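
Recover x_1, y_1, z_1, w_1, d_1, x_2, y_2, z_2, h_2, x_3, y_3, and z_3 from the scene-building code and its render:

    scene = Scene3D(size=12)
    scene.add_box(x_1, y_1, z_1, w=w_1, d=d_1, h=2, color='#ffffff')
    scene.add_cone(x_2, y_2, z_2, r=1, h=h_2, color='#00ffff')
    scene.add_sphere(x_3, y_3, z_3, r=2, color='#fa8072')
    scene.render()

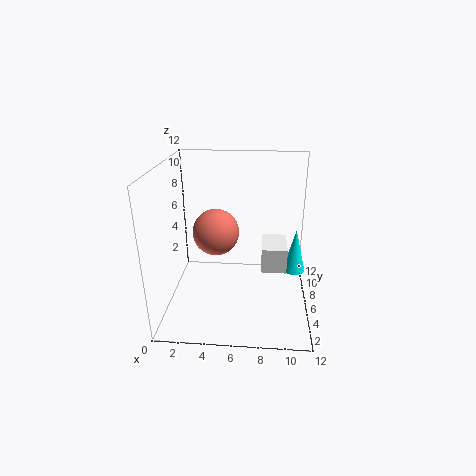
x_1 = 8
y_1 = 4
z_1 = 4
w_1 = 2
d_1 = 3
x_2 = 11
y_2 = 8
z_2 = 2
h_2 = 4
x_3 = 4
y_3 = 7
z_3 = 6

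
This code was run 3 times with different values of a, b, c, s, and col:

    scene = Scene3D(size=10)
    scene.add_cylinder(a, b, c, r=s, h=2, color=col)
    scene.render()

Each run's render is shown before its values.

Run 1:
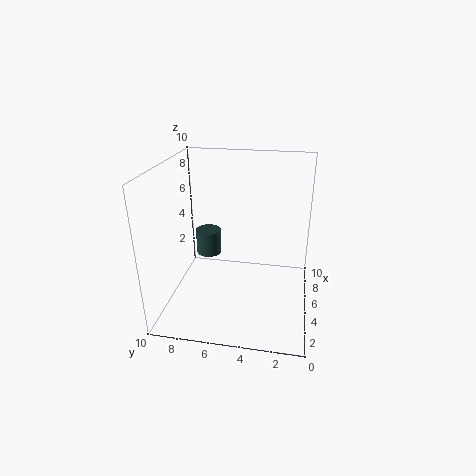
a = 8
b = 8
c = 2
s = 1
col = 'darkslategray'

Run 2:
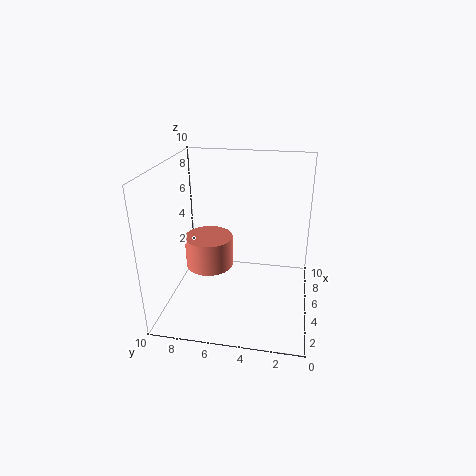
a = 3
b = 6.5
c = 4
s = 1.5
col = 'salmon'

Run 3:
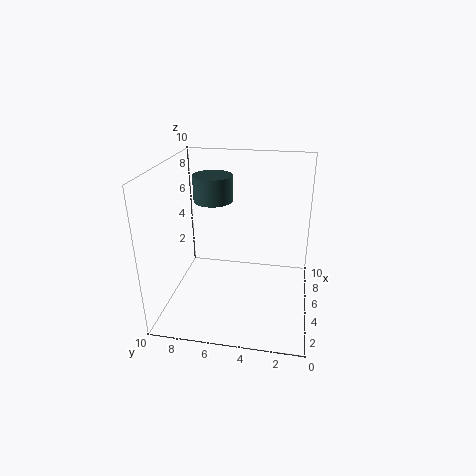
a = 8
b = 7.5
c = 6.5
s = 1.5
col = 'darkslategray'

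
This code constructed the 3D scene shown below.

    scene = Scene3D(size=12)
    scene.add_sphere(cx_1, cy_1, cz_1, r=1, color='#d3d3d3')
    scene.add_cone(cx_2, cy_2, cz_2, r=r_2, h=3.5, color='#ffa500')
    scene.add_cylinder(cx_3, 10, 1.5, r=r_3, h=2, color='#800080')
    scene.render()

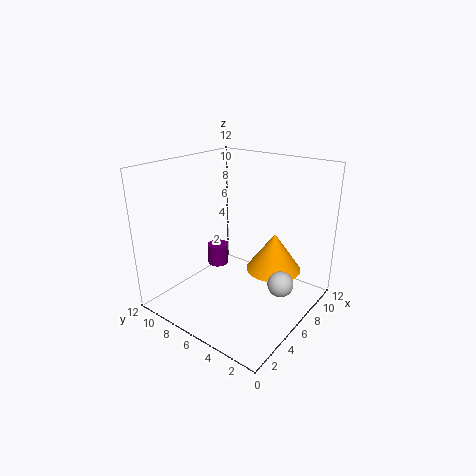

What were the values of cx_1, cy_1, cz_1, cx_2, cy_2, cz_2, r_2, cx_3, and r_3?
cx_1 = 5.5
cy_1 = 1.5
cz_1 = 3.5
cx_2 = 9.5
cy_2 = 4.5
cz_2 = 2
r_2 = 2.5
cx_3 = 8
r_3 = 1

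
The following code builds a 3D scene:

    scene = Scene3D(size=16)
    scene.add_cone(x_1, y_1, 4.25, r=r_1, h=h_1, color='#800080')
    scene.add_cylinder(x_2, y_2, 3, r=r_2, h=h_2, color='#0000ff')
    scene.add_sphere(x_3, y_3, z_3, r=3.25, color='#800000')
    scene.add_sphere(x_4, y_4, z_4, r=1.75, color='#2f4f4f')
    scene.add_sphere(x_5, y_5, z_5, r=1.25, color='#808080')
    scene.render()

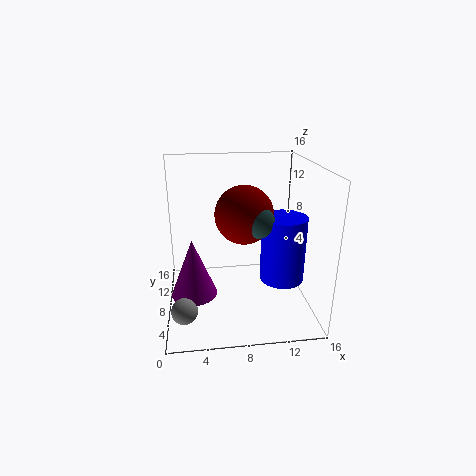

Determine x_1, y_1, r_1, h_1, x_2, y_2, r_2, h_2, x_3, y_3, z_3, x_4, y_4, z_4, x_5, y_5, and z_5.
x_1 = 3, y_1 = 3.5, r_1 = 2.25, h_1 = 5.75, x_2 = 13, y_2 = 7.25, r_2 = 2.5, h_2 = 7.5, x_3 = 8.75, y_3 = 8.5, z_3 = 10.5, x_4 = 10, y_4 = 6.75, z_4 = 10.25, x_5 = 2, y_5 = 1.25, z_5 = 3.75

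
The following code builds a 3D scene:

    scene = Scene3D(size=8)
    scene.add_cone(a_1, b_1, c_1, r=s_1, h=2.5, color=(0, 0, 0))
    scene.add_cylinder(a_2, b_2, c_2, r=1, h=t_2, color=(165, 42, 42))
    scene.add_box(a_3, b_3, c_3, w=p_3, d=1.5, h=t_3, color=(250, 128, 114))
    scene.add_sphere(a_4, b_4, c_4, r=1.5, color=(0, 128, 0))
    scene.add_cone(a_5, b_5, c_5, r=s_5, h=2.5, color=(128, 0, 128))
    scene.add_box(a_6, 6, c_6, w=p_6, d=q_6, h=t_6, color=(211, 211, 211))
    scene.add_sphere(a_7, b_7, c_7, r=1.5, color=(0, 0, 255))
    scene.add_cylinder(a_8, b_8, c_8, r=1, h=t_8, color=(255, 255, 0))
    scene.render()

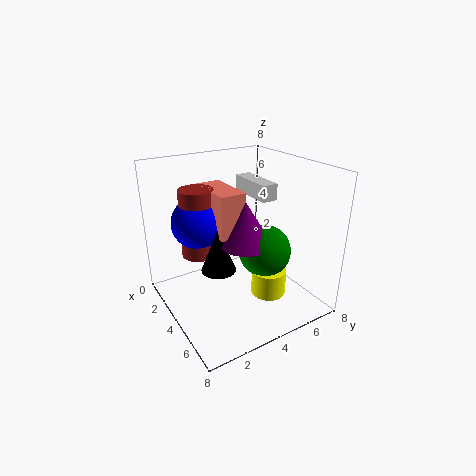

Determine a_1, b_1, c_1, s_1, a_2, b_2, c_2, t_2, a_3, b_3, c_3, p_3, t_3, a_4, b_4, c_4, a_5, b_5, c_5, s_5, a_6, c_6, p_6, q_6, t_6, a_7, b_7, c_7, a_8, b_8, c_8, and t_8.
a_1 = 3.5
b_1 = 3
c_1 = 2
s_1 = 1
a_2 = 2
b_2 = 2.5
c_2 = 2.5
t_2 = 4
a_3 = 1
b_3 = 3
c_3 = 4
p_3 = 3
t_3 = 2.5
a_4 = 4.5
b_4 = 5.5
c_4 = 3
a_5 = 4
b_5 = 4.5
c_5 = 3.5
s_5 = 1.5
a_6 = 0.5
c_6 = 5.5
p_6 = 3
q_6 = 1
t_6 = 1
a_7 = 2
b_7 = 2.5
c_7 = 4.5
a_8 = 5
b_8 = 5.5
c_8 = 0.5
t_8 = 1.5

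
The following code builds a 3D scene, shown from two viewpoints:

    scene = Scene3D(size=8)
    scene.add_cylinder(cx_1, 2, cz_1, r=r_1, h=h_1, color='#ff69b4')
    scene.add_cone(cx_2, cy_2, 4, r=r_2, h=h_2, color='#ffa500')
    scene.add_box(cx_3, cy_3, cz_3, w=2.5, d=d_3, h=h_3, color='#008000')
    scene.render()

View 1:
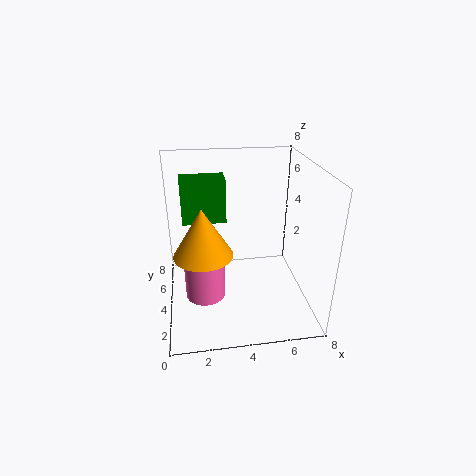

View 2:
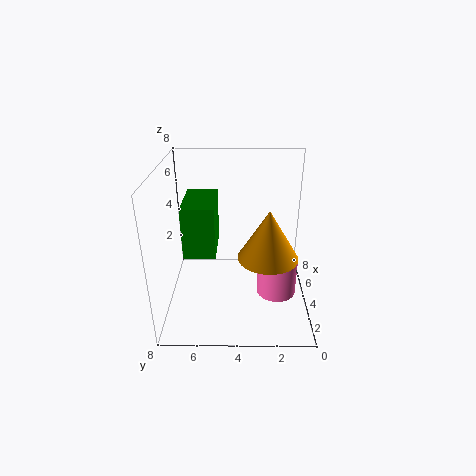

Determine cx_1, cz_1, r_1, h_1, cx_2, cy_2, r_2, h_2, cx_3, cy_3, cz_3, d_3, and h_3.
cx_1 = 2; cz_1 = 2; r_1 = 1; h_1 = 2; cx_2 = 2; cy_2 = 2.5; r_2 = 1.5; h_2 = 2.5; cx_3 = 1; cy_3 = 5; cz_3 = 4.5; d_3 = 1.5; h_3 = 2.5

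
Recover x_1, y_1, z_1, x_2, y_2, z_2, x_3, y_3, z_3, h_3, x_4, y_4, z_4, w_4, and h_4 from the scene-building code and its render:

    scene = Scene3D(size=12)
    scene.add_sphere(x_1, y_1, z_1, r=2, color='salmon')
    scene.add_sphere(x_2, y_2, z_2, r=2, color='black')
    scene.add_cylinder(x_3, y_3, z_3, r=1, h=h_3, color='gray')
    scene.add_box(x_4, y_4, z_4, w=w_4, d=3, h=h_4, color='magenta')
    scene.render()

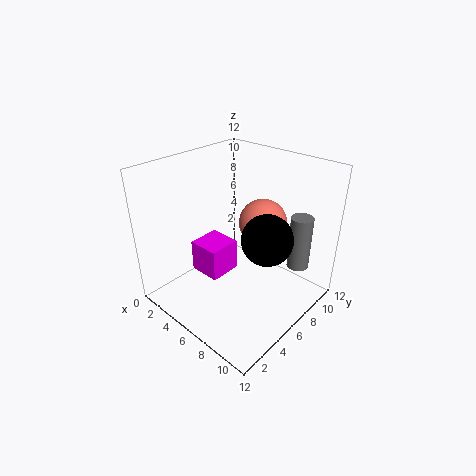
x_1 = 7, y_1 = 8, z_1 = 7, x_2 = 9, y_2 = 6, z_2 = 7, x_3 = 9, y_3 = 11, z_3 = 2, h_3 = 5, x_4 = 1, y_4 = 5, z_4 = 1, w_4 = 3, h_4 = 3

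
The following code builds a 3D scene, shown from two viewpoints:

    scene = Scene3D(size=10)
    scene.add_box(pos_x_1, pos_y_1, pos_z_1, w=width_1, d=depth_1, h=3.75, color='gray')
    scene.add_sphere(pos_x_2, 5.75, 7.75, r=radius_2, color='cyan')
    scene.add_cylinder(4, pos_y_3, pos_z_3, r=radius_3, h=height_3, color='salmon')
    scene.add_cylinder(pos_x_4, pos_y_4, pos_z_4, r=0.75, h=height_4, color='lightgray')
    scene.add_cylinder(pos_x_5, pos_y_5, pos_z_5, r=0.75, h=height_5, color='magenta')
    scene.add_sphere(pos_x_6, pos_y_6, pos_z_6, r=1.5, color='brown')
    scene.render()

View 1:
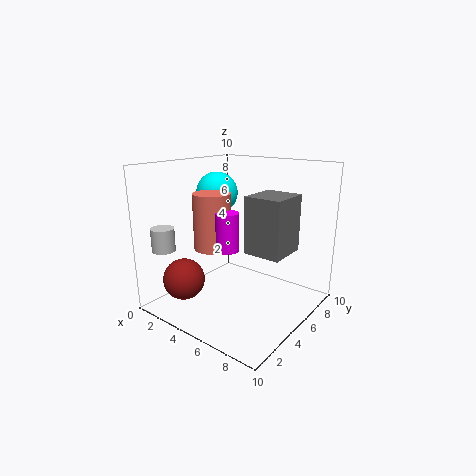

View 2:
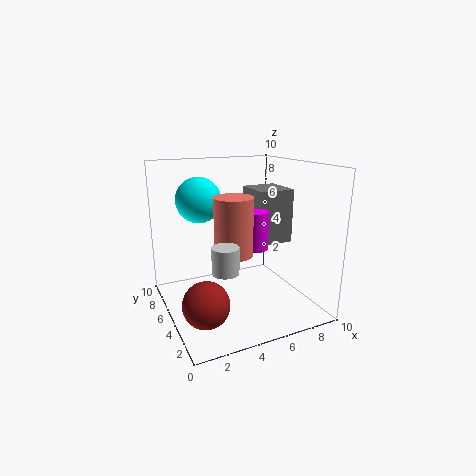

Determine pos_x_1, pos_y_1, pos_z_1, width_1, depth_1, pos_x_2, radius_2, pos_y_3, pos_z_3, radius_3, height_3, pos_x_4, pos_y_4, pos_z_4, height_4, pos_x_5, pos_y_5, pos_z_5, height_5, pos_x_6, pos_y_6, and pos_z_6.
pos_x_1 = 6.25; pos_y_1 = 4; pos_z_1 = 4.5; width_1 = 2.5; depth_1 = 2.75; pos_x_2 = 2.5; radius_2 = 1.5; pos_y_3 = 3.5; pos_z_3 = 4.5; radius_3 = 1.25; height_3 = 3.75; pos_x_4 = 2.25; pos_y_4 = 0.75; pos_z_4 = 4.75; height_4 = 1.5; pos_x_5 = 5.5; pos_y_5 = 3.25; pos_z_5 = 4.75; height_5 = 2.5; pos_x_6 = 1.75; pos_y_6 = 2.75; pos_z_6 = 1.75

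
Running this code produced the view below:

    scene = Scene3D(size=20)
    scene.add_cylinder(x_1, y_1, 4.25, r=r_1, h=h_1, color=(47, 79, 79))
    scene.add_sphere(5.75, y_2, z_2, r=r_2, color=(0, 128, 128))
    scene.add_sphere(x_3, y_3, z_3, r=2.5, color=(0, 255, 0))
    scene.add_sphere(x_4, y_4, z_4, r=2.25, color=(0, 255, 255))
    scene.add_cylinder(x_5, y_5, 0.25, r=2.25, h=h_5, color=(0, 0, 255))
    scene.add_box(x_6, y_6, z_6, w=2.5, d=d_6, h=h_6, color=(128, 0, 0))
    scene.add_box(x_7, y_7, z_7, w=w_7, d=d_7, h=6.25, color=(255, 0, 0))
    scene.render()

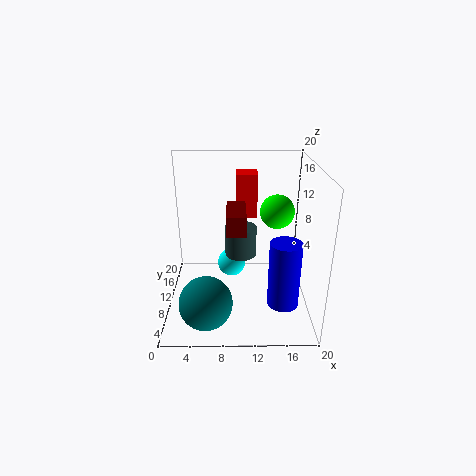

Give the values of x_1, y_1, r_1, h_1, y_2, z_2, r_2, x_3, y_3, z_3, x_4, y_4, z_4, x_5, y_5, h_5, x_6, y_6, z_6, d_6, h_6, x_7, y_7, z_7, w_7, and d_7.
x_1 = 10.5; y_1 = 16; r_1 = 2.5; h_1 = 4.75; y_2 = 4; z_2 = 3.5; r_2 = 3.5; x_3 = 15.75; y_3 = 13.5; z_3 = 12.5; x_4 = 9; y_4 = 16.25; z_4 = 2.5; x_5 = 16.5; y_5 = 8.25; h_5 = 9.75; x_6 = 8.5; y_6 = 5; z_6 = 12.5; d_6 = 6.25; h_6 = 2.5; x_7 = 9.75; y_7 = 12.5; z_7 = 12; w_7 = 3; d_7 = 3.25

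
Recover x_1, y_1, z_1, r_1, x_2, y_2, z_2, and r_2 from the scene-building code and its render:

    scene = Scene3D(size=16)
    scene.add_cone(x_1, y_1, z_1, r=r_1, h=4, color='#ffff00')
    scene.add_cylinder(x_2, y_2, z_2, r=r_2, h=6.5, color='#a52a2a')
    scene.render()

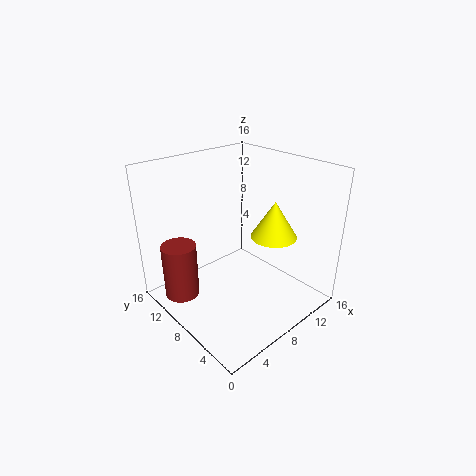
x_1 = 10.5, y_1 = 5, z_1 = 8.5, r_1 = 2.5, x_2 = 3, y_2 = 12.5, z_2 = 0.5, r_2 = 2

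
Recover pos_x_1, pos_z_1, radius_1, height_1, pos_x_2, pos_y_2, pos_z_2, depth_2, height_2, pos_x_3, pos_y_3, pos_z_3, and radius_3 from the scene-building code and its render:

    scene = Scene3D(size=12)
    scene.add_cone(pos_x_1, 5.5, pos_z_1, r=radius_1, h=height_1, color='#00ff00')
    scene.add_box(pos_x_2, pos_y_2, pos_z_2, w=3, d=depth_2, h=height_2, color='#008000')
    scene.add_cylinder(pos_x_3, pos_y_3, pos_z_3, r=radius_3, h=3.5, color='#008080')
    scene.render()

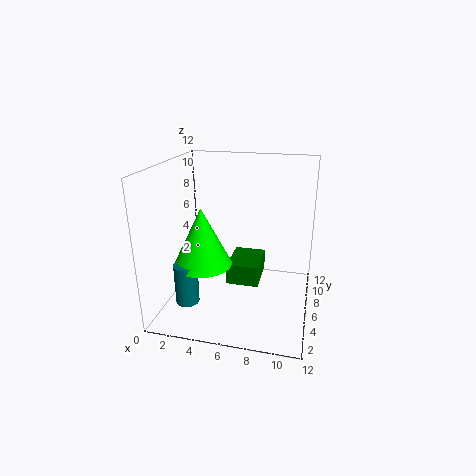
pos_x_1 = 3, pos_z_1 = 3.5, radius_1 = 2.5, height_1 = 5, pos_x_2 = 4.5, pos_y_2 = 7.5, pos_z_2 = 0.5, depth_2 = 4, height_2 = 2, pos_x_3 = 2, pos_y_3 = 4, pos_z_3 = 0.5, radius_3 = 1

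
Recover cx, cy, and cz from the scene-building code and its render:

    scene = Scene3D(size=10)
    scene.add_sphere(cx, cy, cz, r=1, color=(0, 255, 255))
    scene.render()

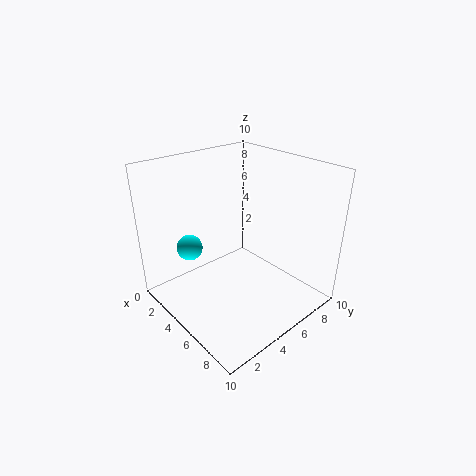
cx = 1, cy = 3.5, cz = 3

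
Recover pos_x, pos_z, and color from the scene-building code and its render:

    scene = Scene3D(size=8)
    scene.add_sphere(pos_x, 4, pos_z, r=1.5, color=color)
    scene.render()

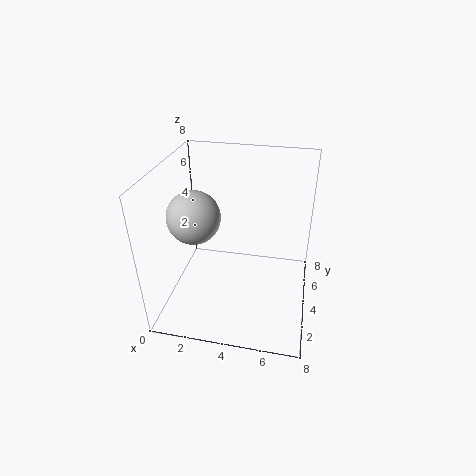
pos_x = 1.5
pos_z = 5
color = 'lightgray'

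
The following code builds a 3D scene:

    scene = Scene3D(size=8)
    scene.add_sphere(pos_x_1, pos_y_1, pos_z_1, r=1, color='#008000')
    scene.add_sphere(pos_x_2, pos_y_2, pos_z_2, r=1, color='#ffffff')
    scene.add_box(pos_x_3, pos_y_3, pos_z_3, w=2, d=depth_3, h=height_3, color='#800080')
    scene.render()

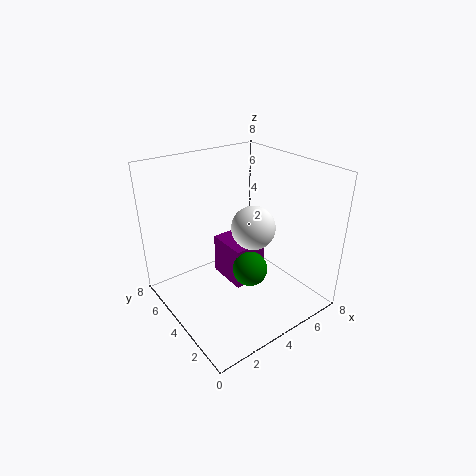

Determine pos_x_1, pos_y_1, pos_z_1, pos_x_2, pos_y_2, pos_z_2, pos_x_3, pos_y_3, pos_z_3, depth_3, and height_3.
pos_x_1 = 4.5; pos_y_1 = 3.5; pos_z_1 = 2; pos_x_2 = 3; pos_y_2 = 1.5; pos_z_2 = 6; pos_x_3 = 4; pos_y_3 = 4; pos_z_3 = 0.5; depth_3 = 2.5; height_3 = 2.5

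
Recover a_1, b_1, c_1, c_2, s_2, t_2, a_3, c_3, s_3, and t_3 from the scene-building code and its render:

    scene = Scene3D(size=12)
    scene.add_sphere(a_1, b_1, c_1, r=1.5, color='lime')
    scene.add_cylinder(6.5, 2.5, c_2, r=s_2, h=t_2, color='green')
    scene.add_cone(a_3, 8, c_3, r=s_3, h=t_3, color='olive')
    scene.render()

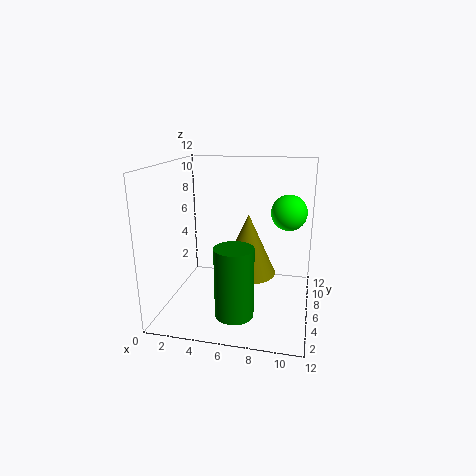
a_1 = 10, b_1 = 7.5, c_1 = 8, c_2 = 1, s_2 = 1.5, t_2 = 5.5, a_3 = 6.5, c_3 = 2, s_3 = 2.5, t_3 = 5.5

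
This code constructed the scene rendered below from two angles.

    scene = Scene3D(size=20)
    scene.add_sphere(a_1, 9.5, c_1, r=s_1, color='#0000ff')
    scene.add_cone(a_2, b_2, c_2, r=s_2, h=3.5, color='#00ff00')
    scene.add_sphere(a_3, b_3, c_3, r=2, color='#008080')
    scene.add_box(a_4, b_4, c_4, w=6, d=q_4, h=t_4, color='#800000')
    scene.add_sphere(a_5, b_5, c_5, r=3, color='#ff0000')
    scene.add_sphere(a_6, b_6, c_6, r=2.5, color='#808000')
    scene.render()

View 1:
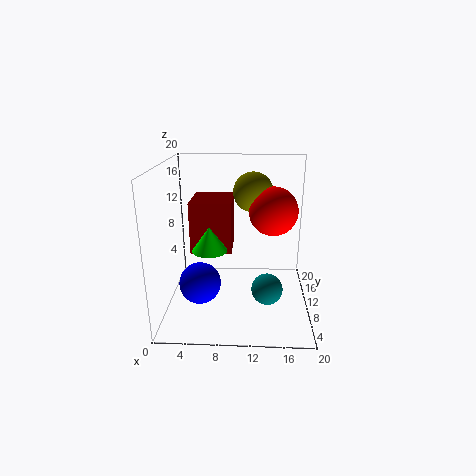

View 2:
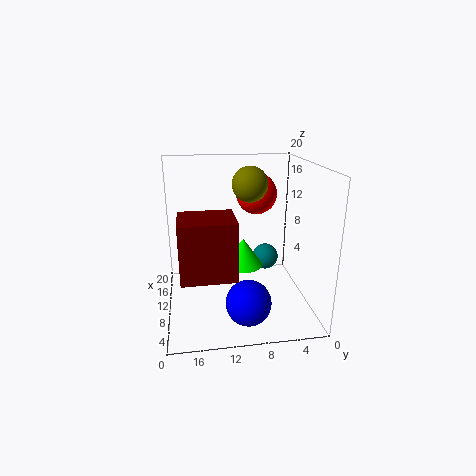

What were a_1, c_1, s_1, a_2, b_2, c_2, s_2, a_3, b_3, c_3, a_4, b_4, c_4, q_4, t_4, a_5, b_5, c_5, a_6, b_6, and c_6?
a_1 = 4.5, c_1 = 3, s_1 = 3, a_2 = 6, b_2 = 10, c_2 = 8, s_2 = 2.5, a_3 = 14, b_3 = 5, c_3 = 5, a_4 = 3, b_4 = 11, c_4 = 7, q_4 = 7, t_4 = 7.5, a_5 = 14.5, b_5 = 6.5, c_5 = 15, a_6 = 12, b_6 = 8, c_6 = 17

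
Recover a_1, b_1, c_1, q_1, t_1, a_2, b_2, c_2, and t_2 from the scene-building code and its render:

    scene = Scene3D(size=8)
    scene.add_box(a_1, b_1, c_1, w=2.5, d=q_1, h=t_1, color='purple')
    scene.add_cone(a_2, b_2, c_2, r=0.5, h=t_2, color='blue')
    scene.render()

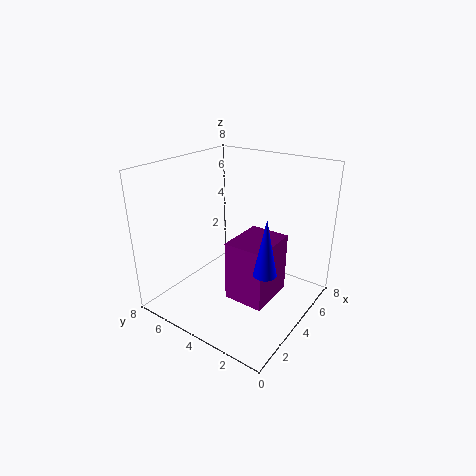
a_1 = 1.5
b_1 = 1
c_1 = 2
q_1 = 2
t_1 = 3
a_2 = 1
b_2 = 0.5
c_2 = 4.5
t_2 = 2.5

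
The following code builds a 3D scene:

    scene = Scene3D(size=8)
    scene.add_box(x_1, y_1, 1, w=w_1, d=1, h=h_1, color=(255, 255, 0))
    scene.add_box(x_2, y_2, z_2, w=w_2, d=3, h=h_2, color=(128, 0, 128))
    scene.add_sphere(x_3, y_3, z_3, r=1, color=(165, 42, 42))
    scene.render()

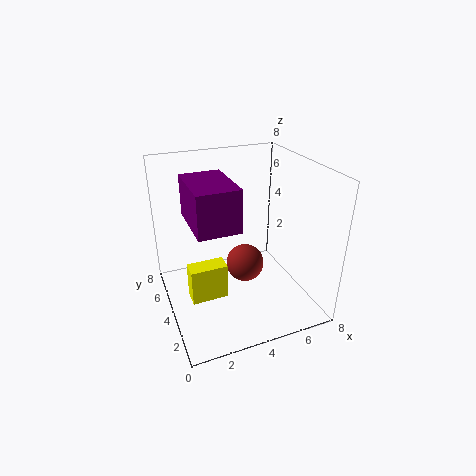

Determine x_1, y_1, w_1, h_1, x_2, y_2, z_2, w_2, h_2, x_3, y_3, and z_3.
x_1 = 1
y_1 = 3
w_1 = 2
h_1 = 2
x_2 = 1
y_2 = 1
z_2 = 6
w_2 = 2
h_2 = 2
x_3 = 4
y_3 = 3
z_3 = 3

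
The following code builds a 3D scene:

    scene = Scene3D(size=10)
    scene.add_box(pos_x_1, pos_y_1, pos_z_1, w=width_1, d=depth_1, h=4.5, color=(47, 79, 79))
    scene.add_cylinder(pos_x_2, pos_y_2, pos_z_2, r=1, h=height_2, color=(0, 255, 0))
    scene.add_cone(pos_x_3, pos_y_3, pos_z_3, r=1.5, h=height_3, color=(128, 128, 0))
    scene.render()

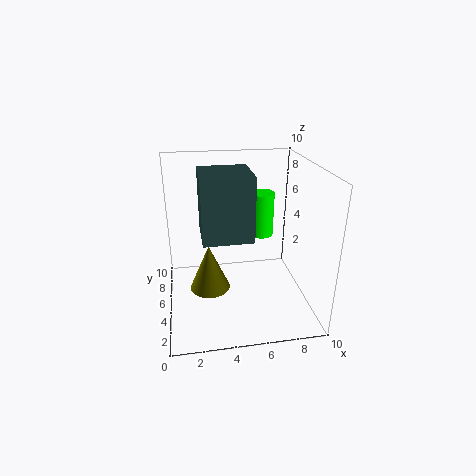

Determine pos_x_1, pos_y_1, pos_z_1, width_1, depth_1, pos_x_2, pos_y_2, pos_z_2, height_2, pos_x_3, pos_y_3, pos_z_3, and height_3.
pos_x_1 = 2.5
pos_y_1 = 4
pos_z_1 = 5
width_1 = 3.5
depth_1 = 3.5
pos_x_2 = 7.5
pos_y_2 = 8.5
pos_z_2 = 3.5
height_2 = 3.5
pos_x_3 = 3
pos_y_3 = 6
pos_z_3 = 0.5
height_3 = 3.5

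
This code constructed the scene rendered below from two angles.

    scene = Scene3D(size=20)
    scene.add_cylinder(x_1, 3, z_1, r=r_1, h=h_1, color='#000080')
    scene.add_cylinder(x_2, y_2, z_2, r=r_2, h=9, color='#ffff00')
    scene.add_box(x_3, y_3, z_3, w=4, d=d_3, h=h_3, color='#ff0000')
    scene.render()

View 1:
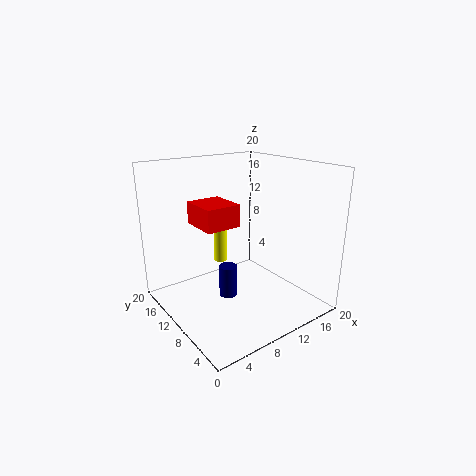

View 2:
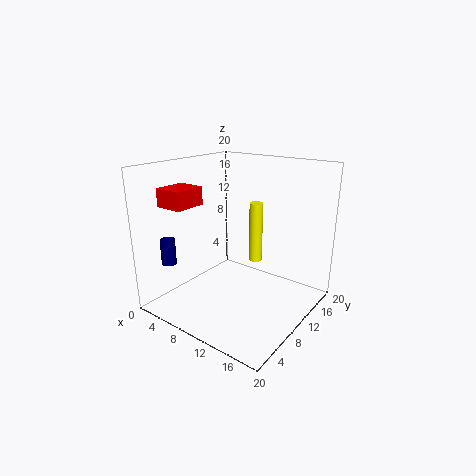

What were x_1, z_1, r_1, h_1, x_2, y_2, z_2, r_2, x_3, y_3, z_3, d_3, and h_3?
x_1 = 3.5, z_1 = 7, r_1 = 1, h_1 = 3.5, x_2 = 10, y_2 = 14.5, z_2 = 5, r_2 = 1, x_3 = 1.5, y_3 = 3.5, z_3 = 14.5, d_3 = 4.5, h_3 = 2.5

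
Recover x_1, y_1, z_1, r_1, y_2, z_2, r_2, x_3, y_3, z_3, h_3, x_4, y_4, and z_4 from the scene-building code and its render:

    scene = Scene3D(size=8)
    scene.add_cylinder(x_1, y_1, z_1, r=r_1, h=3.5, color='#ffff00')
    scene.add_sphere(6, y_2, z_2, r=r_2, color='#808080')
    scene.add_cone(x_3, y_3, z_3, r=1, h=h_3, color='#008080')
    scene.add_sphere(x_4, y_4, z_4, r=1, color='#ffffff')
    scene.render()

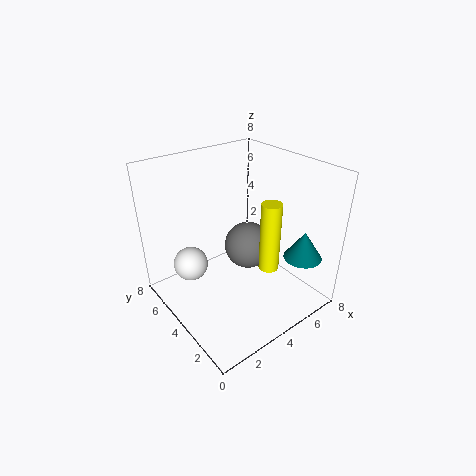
x_1 = 4
y_1 = 1.5
z_1 = 3.5
r_1 = 0.5
y_2 = 5.5
z_2 = 2
r_2 = 1.5
x_3 = 6
y_3 = 1
z_3 = 3.5
h_3 = 1.5
x_4 = 2
y_4 = 6
z_4 = 2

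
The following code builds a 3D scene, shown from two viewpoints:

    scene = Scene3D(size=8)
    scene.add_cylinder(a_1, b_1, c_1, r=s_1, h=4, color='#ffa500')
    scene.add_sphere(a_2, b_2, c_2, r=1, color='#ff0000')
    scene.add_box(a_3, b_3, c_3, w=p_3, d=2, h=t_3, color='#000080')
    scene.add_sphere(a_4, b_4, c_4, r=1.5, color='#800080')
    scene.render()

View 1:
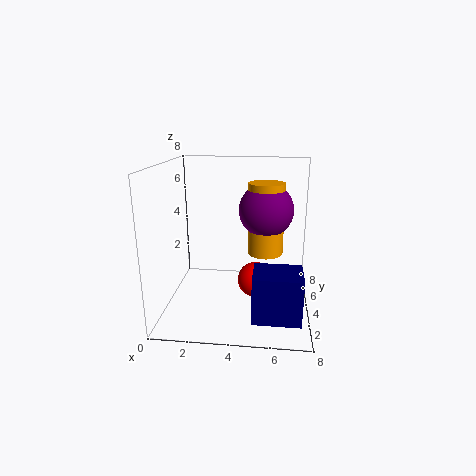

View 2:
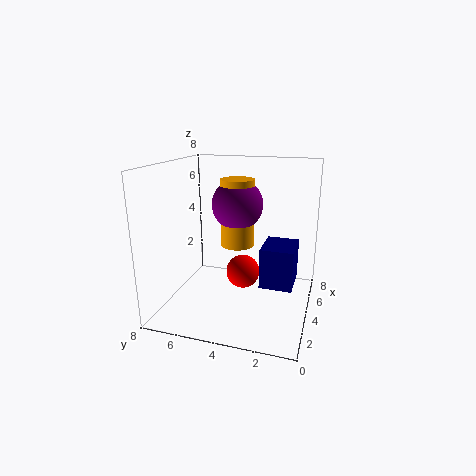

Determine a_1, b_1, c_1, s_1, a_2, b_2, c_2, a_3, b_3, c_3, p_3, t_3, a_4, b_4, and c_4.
a_1 = 5.5, b_1 = 4.5, c_1 = 3, s_1 = 1, a_2 = 5, b_2 = 4, c_2 = 1.5, a_3 = 5, b_3 = 1, c_3 = 0.5, p_3 = 2.5, t_3 = 2.5, a_4 = 5.5, b_4 = 4.5, c_4 = 5.5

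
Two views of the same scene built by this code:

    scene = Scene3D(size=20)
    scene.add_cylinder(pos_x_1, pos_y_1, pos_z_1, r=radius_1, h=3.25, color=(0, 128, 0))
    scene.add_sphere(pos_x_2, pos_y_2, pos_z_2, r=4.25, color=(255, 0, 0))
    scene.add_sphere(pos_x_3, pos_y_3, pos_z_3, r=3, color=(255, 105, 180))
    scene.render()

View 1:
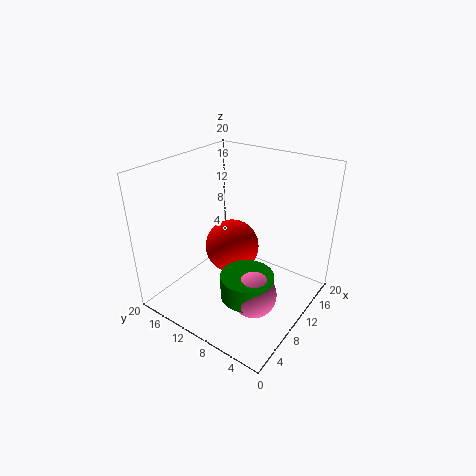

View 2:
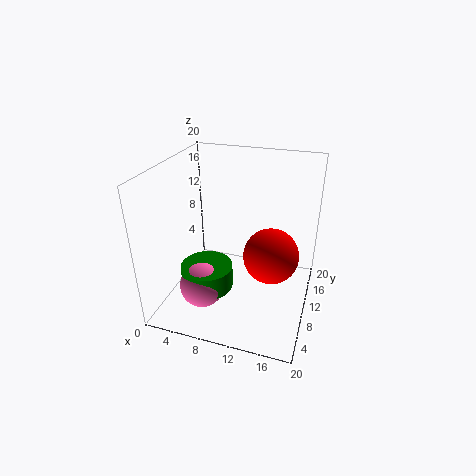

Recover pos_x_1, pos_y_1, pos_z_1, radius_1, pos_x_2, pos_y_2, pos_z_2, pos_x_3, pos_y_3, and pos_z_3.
pos_x_1 = 6.75, pos_y_1 = 6.25, pos_z_1 = 4, radius_1 = 3.5, pos_x_2 = 14, pos_y_2 = 14, pos_z_2 = 5.25, pos_x_3 = 6.5, pos_y_3 = 5, pos_z_3 = 4.75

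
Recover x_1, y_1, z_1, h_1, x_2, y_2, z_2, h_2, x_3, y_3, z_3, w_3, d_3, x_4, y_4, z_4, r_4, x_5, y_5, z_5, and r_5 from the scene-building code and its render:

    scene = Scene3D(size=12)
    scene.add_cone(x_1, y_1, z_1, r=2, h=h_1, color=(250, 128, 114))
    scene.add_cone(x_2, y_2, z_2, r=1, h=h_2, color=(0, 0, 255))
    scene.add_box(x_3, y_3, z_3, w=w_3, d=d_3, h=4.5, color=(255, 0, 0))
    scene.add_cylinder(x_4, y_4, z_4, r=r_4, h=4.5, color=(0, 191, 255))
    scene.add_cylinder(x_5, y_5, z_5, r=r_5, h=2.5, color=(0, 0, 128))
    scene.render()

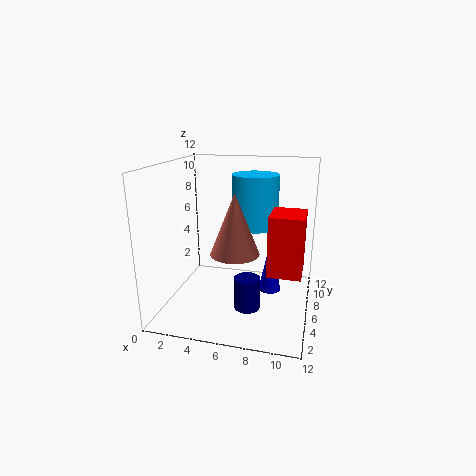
x_1 = 6; y_1 = 5; z_1 = 5; h_1 = 5; x_2 = 8.5; y_2 = 8; z_2 = 0.5; h_2 = 5; x_3 = 9; y_3 = 2.5; z_3 = 4.5; w_3 = 2.5; d_3 = 3; x_4 = 7; y_4 = 8; z_4 = 6.5; r_4 = 2; x_5 = 7.5; y_5 = 3; z_5 = 1.5; r_5 = 1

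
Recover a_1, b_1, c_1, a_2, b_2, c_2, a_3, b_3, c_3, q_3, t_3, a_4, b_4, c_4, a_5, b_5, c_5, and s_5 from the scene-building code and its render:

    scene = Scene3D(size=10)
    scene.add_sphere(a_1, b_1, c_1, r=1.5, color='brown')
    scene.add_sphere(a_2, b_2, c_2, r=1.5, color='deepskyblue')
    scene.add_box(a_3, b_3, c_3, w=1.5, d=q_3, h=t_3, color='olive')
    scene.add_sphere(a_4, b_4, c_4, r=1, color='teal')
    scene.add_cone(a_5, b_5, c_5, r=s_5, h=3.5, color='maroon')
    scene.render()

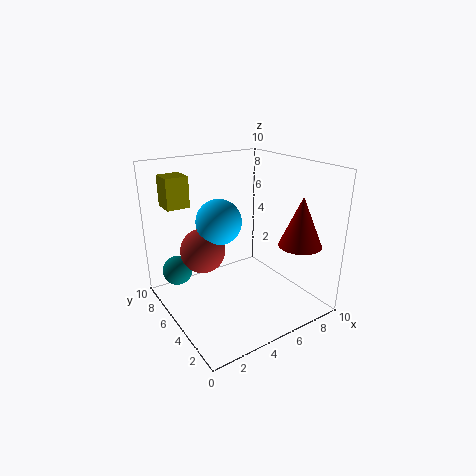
a_1 = 2.5
b_1 = 5.5
c_1 = 4.5
a_2 = 3.5
b_2 = 5
c_2 = 6.5
a_3 = 0.5
b_3 = 6
c_3 = 7.5
q_3 = 1.5
t_3 = 2
a_4 = 1
b_4 = 6.5
c_4 = 3
a_5 = 8.5
b_5 = 2.5
c_5 = 4.5
s_5 = 1.5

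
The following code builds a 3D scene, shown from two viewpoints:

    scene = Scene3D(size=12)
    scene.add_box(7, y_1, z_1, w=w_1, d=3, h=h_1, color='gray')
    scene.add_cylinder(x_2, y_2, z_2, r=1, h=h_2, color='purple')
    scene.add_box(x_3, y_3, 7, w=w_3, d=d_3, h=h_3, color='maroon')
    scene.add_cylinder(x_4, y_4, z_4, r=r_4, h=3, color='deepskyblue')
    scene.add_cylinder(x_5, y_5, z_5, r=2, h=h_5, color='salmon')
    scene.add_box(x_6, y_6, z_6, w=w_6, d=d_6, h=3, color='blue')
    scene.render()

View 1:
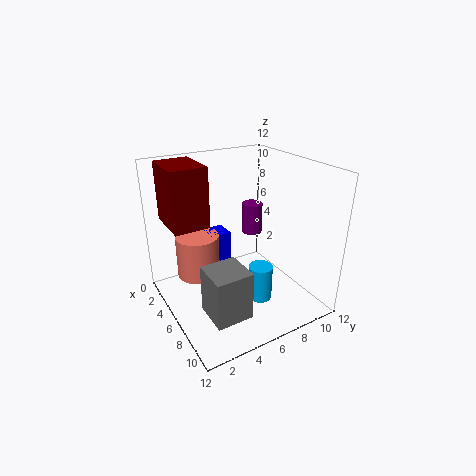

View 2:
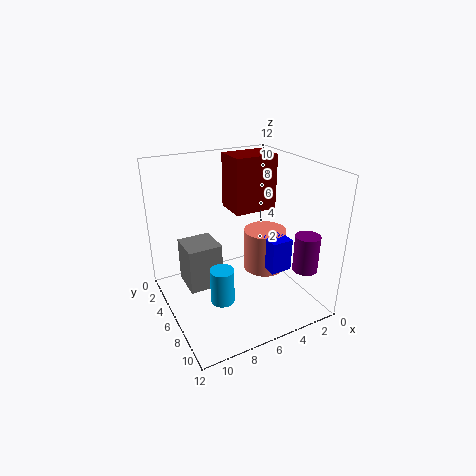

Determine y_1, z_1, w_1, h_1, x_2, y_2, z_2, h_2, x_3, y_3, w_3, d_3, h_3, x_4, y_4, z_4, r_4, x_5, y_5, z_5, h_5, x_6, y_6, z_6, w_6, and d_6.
y_1 = 2
z_1 = 1
w_1 = 3
h_1 = 4
x_2 = 2
y_2 = 10
z_2 = 4
h_2 = 3
x_3 = 1
y_3 = 1
w_3 = 4
d_3 = 3
h_3 = 5
x_4 = 8
y_4 = 7
z_4 = 1
r_4 = 1
x_5 = 2
y_5 = 4
z_5 = 1
h_5 = 4
x_6 = 1
y_6 = 5
z_6 = 2
w_6 = 2
d_6 = 2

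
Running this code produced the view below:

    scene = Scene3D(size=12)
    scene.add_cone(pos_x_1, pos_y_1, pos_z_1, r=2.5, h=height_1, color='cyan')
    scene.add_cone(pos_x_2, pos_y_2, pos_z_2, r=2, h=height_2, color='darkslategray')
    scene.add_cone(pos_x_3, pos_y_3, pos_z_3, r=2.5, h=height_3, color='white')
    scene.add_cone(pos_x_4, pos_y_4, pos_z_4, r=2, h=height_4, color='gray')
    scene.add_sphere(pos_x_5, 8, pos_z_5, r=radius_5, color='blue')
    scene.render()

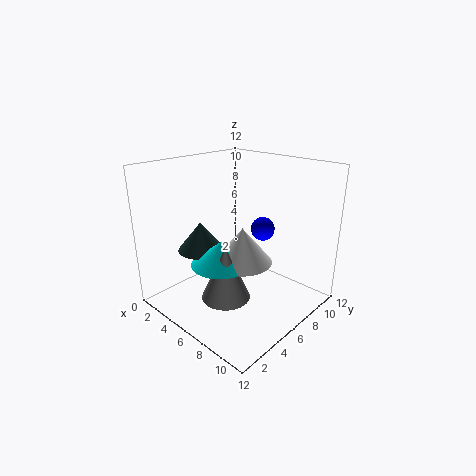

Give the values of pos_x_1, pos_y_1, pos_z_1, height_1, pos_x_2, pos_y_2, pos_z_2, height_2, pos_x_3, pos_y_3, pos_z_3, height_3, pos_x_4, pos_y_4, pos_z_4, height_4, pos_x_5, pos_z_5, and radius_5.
pos_x_1 = 5.5
pos_y_1 = 4.5
pos_z_1 = 4
height_1 = 2
pos_x_2 = 3
pos_y_2 = 4.5
pos_z_2 = 4.5
height_2 = 2.5
pos_x_3 = 6.5
pos_y_3 = 6
pos_z_3 = 4
height_3 = 3
pos_x_4 = 6.5
pos_y_4 = 4
pos_z_4 = 1.5
height_4 = 4.5
pos_x_5 = 7
pos_z_5 = 6.5
radius_5 = 1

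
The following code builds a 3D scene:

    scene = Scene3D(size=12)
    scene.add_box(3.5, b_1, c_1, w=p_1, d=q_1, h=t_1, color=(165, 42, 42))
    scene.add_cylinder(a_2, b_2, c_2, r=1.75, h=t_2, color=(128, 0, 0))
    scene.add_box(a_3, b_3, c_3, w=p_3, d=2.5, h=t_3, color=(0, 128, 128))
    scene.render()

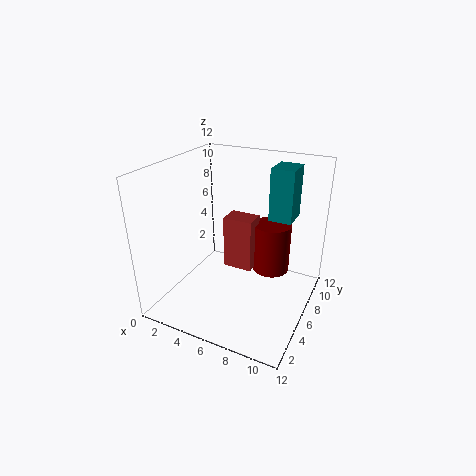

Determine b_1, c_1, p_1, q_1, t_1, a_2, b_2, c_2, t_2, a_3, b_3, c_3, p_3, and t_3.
b_1 = 8, c_1 = 1.5, p_1 = 2.75, q_1 = 2, t_1 = 5, a_2 = 7.5, b_2 = 10.25, c_2 = 1, t_2 = 4.75, a_3 = 7.75, b_3 = 8.25, c_3 = 7, p_3 = 2, t_3 = 4.5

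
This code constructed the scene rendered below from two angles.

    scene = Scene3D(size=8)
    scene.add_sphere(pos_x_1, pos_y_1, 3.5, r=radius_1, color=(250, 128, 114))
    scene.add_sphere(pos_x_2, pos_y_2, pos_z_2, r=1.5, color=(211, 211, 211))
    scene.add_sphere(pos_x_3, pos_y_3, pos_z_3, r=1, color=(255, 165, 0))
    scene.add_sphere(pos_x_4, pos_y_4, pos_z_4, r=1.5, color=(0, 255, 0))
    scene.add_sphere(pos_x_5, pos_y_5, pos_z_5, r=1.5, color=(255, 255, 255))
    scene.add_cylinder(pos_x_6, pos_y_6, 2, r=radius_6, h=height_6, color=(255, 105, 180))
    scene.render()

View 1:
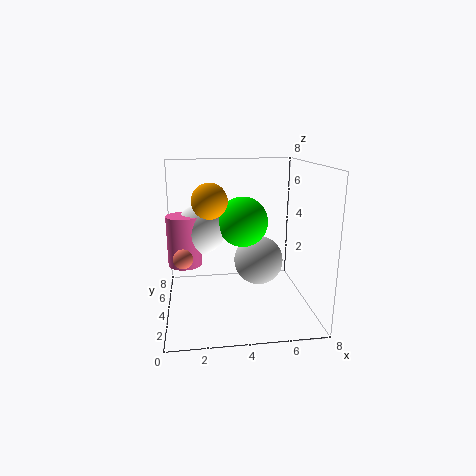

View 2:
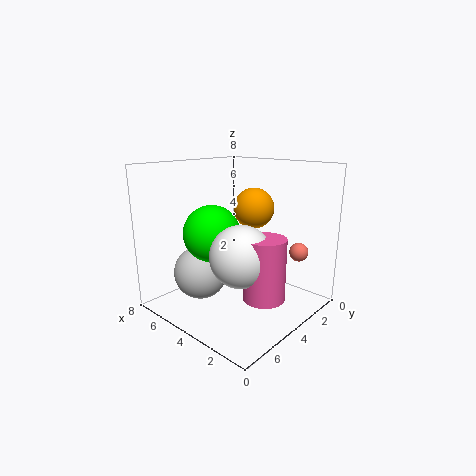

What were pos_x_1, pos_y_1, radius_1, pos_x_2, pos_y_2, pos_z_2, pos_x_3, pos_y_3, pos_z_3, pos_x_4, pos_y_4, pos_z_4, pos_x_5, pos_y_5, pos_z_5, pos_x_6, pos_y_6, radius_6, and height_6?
pos_x_1 = 1, pos_y_1 = 2.5, radius_1 = 0.5, pos_x_2 = 5.5, pos_y_2 = 5.5, pos_z_2 = 2, pos_x_3 = 2.5, pos_y_3 = 4.5, pos_z_3 = 6, pos_x_4 = 4.5, pos_y_4 = 5.5, pos_z_4 = 4.5, pos_x_5 = 2, pos_y_5 = 6, pos_z_5 = 4, pos_x_6 = 1, pos_y_6 = 5.5, radius_6 = 1, height_6 = 3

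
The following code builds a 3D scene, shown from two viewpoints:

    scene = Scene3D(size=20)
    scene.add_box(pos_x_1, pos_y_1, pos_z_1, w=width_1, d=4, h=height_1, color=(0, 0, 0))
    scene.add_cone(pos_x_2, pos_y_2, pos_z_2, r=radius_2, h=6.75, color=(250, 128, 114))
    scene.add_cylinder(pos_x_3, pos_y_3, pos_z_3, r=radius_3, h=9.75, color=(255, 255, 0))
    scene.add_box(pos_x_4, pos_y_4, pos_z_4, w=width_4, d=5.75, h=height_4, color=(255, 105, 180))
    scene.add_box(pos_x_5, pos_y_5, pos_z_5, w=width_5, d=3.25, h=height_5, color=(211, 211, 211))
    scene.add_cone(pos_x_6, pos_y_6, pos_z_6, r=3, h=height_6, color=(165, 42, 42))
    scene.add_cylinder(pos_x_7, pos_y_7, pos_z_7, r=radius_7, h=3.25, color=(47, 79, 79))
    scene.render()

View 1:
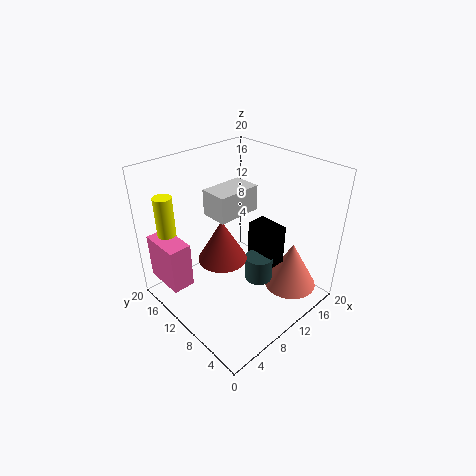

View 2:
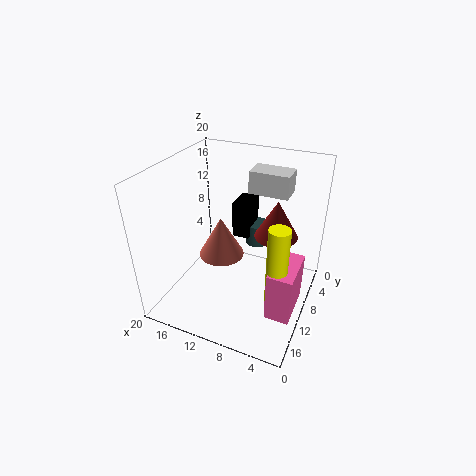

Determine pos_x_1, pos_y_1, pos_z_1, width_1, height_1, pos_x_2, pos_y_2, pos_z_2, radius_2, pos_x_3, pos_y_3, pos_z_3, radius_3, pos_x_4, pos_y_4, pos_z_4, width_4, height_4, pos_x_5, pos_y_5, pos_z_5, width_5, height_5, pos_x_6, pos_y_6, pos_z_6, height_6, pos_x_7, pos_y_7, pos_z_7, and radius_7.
pos_x_1 = 9.5, pos_y_1 = 3.5, pos_z_1 = 8.5, width_1 = 2.5, height_1 = 5.25, pos_x_2 = 15.5, pos_y_2 = 4.5, pos_z_2 = 2.25, radius_2 = 3.75, pos_x_3 = 2.5, pos_y_3 = 16, pos_z_3 = 6.75, radius_3 = 1.25, pos_x_4 = 0.25, pos_y_4 = 11.75, pos_z_4 = 4.75, width_4 = 3, height_4 = 6.25, pos_x_5 = 3.75, pos_y_5 = 5.75, pos_z_5 = 16.5, width_5 = 5.25, height_5 = 3, pos_x_6 = 5.25, pos_y_6 = 7.75, pos_z_6 = 10.25, height_6 = 5.25, pos_x_7 = 9, pos_y_7 = 5, pos_z_7 = 6.75, radius_7 = 1.75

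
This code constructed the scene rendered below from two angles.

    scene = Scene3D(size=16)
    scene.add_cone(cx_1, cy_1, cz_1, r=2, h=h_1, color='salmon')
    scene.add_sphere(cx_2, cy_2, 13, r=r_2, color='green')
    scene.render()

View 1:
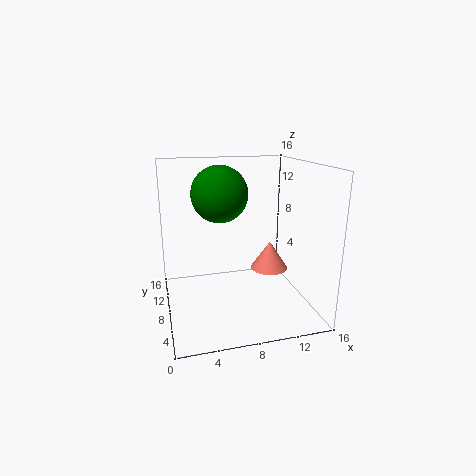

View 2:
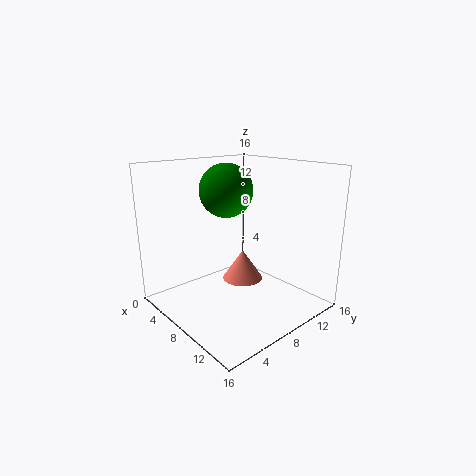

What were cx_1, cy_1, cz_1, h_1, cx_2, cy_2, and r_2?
cx_1 = 11, cy_1 = 6, cz_1 = 5, h_1 = 3, cx_2 = 6, cy_2 = 8, r_2 = 3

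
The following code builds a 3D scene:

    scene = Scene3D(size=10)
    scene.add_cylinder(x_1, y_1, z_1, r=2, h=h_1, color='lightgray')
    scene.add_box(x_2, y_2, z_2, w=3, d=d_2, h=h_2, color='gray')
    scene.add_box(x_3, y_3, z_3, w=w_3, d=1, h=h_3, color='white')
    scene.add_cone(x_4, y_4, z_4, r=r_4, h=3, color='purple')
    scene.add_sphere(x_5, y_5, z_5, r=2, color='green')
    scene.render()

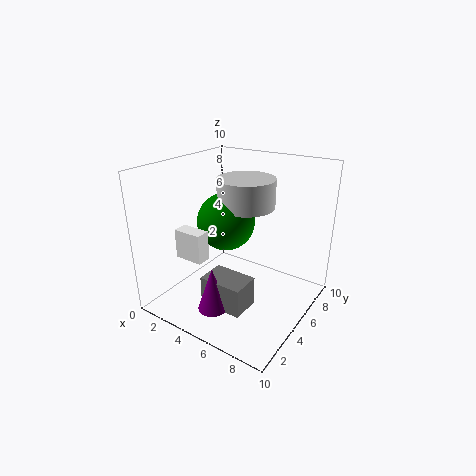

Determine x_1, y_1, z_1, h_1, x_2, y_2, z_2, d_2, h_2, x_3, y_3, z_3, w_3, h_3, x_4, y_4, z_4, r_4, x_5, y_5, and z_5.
x_1 = 5, y_1 = 6, z_1 = 7, h_1 = 2, x_2 = 4, y_2 = 2, z_2 = 1, d_2 = 2, h_2 = 2, x_3 = 2, y_3 = 2, z_3 = 4, w_3 = 2, h_3 = 2, x_4 = 5, y_4 = 2, z_4 = 1, r_4 = 1, x_5 = 4, y_5 = 5, z_5 = 6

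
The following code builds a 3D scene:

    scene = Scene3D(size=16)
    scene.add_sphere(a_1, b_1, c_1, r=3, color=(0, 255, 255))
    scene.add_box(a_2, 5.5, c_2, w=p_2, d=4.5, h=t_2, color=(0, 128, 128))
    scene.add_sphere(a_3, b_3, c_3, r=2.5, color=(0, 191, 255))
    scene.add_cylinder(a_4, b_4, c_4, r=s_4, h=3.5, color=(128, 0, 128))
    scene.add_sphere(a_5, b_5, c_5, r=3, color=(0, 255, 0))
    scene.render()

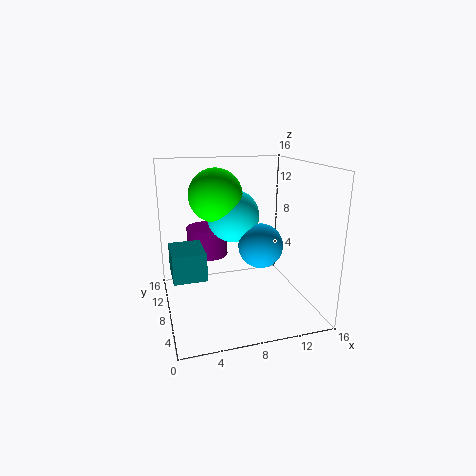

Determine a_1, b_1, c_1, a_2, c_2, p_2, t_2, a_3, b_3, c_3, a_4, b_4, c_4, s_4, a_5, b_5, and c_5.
a_1 = 8; b_1 = 10; c_1 = 10; a_2 = 0.5; c_2 = 4.5; p_2 = 3.5; t_2 = 3; a_3 = 10.5; b_3 = 7.5; c_3 = 7; a_4 = 5.5; b_4 = 13; c_4 = 4.5; s_4 = 2.5; a_5 = 6; b_5 = 10; c_5 = 12.5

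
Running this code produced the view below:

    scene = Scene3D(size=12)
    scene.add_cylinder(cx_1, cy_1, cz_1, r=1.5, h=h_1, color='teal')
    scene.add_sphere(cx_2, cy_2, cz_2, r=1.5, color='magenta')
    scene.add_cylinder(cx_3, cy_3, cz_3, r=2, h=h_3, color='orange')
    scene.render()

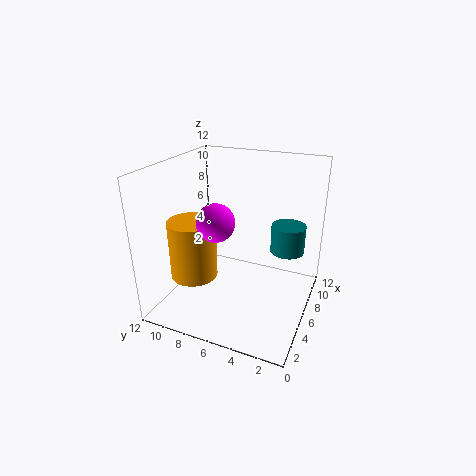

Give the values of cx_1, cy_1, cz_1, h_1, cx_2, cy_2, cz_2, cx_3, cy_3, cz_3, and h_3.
cx_1 = 9; cy_1 = 2.5; cz_1 = 4; h_1 = 2.5; cx_2 = 4; cy_2 = 7; cz_2 = 8; cx_3 = 4.5; cy_3 = 9.5; cz_3 = 2.5; h_3 = 5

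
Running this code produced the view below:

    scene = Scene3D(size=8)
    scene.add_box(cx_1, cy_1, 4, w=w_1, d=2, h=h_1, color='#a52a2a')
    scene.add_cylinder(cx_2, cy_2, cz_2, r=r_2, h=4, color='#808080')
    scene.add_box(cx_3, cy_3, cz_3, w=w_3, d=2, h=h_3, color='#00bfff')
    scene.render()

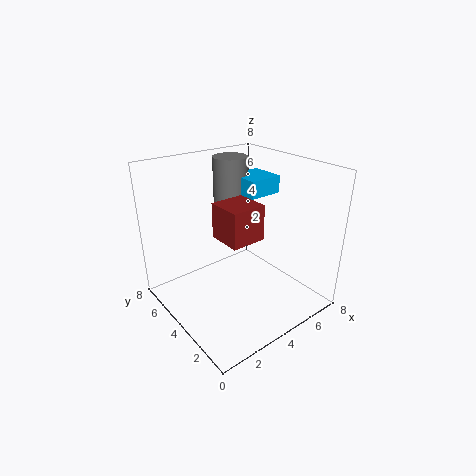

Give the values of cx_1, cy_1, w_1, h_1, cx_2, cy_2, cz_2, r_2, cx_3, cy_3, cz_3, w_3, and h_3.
cx_1 = 3, cy_1 = 3, w_1 = 2, h_1 = 2, cx_2 = 5, cy_2 = 6, cz_2 = 4, r_2 = 1, cx_3 = 5, cy_3 = 4, cz_3 = 6, w_3 = 2, h_3 = 1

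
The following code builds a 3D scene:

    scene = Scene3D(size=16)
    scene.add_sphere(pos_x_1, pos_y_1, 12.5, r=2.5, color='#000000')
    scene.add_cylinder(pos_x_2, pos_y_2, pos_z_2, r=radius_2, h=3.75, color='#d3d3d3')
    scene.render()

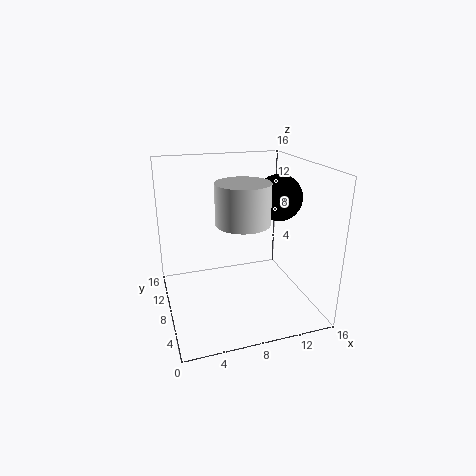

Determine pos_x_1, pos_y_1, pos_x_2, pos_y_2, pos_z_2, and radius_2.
pos_x_1 = 12.25, pos_y_1 = 7, pos_x_2 = 6.75, pos_y_2 = 2.75, pos_z_2 = 11.75, radius_2 = 2.5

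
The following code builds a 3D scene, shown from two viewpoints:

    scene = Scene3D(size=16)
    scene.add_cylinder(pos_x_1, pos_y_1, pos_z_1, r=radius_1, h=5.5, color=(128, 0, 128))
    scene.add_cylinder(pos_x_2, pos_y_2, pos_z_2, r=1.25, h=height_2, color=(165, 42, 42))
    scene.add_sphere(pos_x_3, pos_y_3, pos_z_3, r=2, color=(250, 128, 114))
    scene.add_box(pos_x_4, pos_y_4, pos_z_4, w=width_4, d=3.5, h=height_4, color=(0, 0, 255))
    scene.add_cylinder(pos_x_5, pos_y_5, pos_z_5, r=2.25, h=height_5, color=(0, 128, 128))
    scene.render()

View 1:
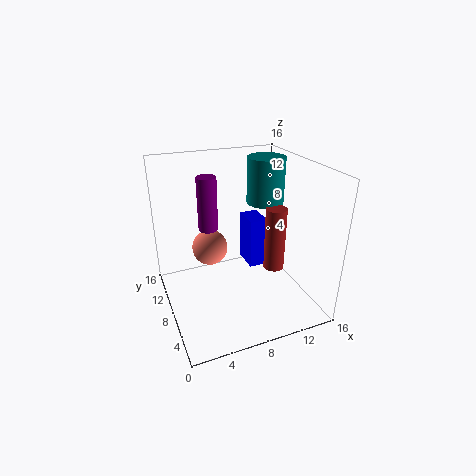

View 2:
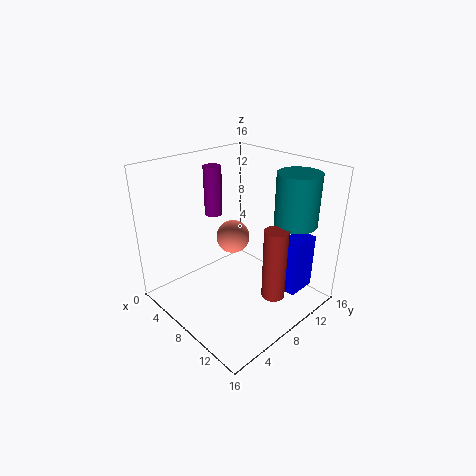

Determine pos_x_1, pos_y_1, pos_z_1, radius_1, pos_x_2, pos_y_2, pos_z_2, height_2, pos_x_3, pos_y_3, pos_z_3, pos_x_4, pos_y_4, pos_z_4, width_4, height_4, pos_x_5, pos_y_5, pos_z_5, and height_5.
pos_x_1 = 4.5
pos_y_1 = 7.5
pos_z_1 = 10
radius_1 = 1
pos_x_2 = 13
pos_y_2 = 8.5
pos_z_2 = 2.75
height_2 = 7.75
pos_x_3 = 5.25
pos_y_3 = 9.75
pos_z_3 = 6.5
pos_x_4 = 11.25
pos_y_4 = 11.5
pos_z_4 = 1.25
width_4 = 2.25
height_4 = 6.5
pos_x_5 = 13
pos_y_5 = 11.5
pos_z_5 = 10.25
height_5 = 5.5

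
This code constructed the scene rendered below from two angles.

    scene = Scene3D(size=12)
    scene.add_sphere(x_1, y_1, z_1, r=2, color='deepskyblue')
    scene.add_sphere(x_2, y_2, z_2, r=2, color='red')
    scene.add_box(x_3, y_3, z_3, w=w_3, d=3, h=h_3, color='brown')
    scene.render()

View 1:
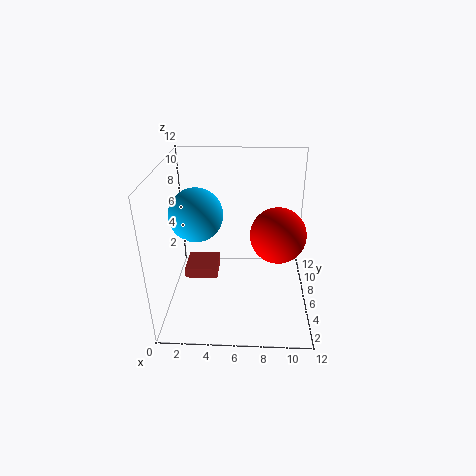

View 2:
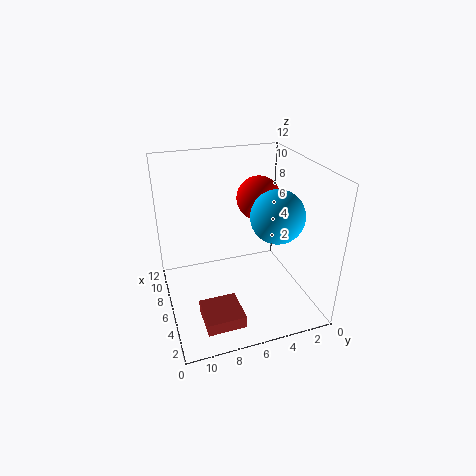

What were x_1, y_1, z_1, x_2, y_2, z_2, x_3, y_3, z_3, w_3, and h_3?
x_1 = 3
y_1 = 4
z_1 = 9
x_2 = 9
y_2 = 3
z_2 = 8
x_3 = 1
y_3 = 7
z_3 = 1
w_3 = 3
h_3 = 1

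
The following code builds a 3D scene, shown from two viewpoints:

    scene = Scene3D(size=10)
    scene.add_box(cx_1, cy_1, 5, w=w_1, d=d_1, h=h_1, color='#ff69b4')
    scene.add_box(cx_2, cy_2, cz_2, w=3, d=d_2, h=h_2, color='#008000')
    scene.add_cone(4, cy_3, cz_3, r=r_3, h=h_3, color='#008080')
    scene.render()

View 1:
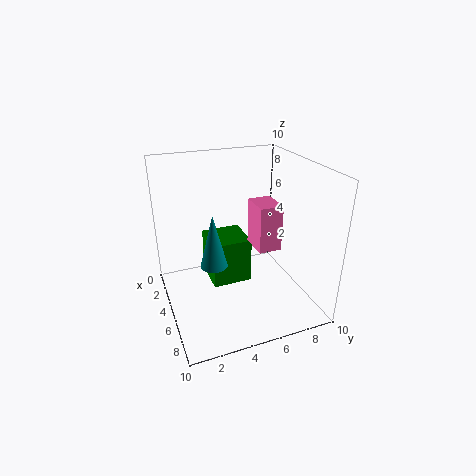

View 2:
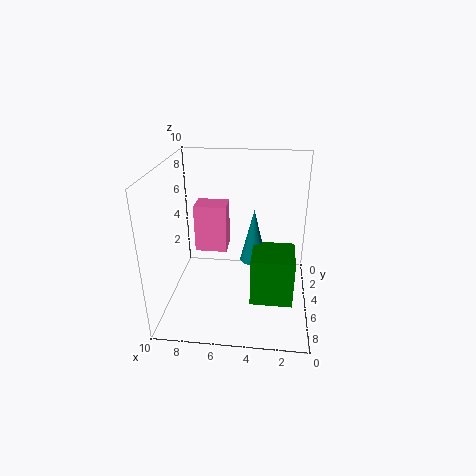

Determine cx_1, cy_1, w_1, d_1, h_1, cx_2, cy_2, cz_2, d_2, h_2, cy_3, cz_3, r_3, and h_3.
cx_1 = 5.5, cy_1 = 5.5, w_1 = 2, d_1 = 1.5, h_1 = 3, cx_2 = 1, cy_2 = 3.5, cz_2 = 0.5, d_2 = 3, h_2 = 3.5, cy_3 = 3.5, cz_3 = 2.5, r_3 = 1, h_3 = 4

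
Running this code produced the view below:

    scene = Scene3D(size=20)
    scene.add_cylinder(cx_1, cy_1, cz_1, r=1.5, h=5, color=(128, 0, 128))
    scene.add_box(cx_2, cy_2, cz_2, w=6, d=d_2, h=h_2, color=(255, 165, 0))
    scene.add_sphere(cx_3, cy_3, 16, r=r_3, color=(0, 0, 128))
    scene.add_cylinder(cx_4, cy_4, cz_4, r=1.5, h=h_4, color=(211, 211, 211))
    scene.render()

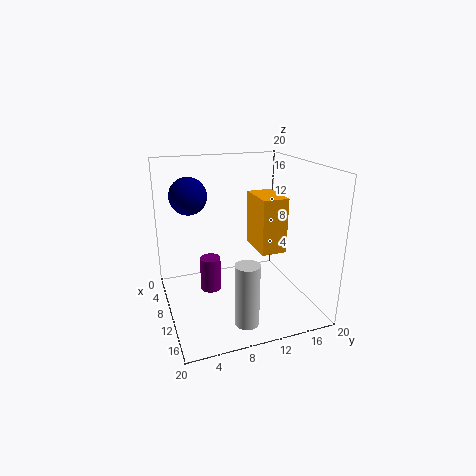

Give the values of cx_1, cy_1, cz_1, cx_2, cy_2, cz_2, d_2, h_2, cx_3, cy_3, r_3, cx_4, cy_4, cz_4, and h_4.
cx_1 = 7.75
cy_1 = 6.5
cz_1 = 1.5
cx_2 = 5.25
cy_2 = 13.25
cz_2 = 7.25
d_2 = 3.75
h_2 = 8
cx_3 = 8
cy_3 = 3.75
r_3 = 2.5
cx_4 = 18
cy_4 = 8.25
cz_4 = 2
h_4 = 8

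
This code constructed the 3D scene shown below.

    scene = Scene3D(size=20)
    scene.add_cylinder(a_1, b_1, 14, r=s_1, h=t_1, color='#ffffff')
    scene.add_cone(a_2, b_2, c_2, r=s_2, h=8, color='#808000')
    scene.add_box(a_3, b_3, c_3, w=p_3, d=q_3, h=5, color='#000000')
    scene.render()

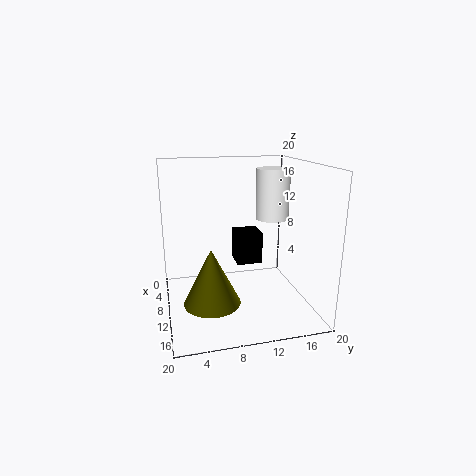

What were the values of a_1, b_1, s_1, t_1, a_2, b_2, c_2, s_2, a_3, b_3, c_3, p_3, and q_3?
a_1 = 15; b_1 = 13; s_1 = 2; t_1 = 6; a_2 = 11; b_2 = 6; c_2 = 1; s_2 = 4; a_3 = 2; b_3 = 11; c_3 = 4; p_3 = 4; q_3 = 4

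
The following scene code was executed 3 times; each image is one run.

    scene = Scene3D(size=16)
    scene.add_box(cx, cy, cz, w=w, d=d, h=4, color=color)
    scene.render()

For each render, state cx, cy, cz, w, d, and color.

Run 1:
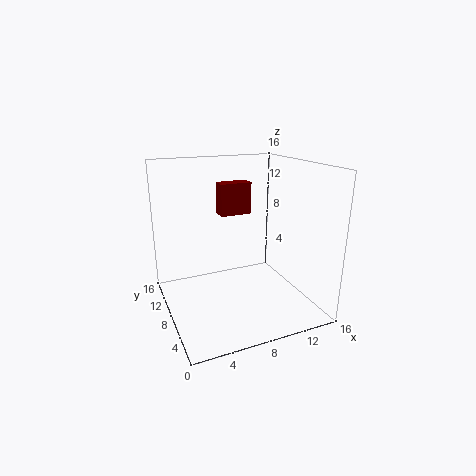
cx = 8, cy = 13, cz = 9, w = 4, d = 2, color = 'maroon'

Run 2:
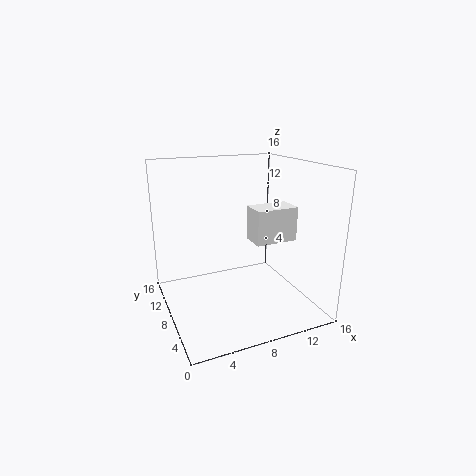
cx = 10, cy = 7, cz = 7, w = 5, d = 3, color = 'white'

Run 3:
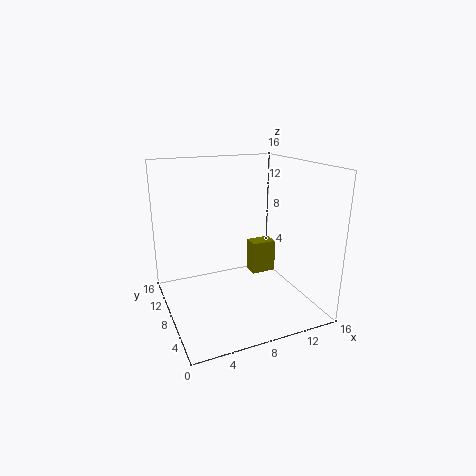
cx = 11, cy = 10, cz = 2, w = 3, d = 2, color = 'olive'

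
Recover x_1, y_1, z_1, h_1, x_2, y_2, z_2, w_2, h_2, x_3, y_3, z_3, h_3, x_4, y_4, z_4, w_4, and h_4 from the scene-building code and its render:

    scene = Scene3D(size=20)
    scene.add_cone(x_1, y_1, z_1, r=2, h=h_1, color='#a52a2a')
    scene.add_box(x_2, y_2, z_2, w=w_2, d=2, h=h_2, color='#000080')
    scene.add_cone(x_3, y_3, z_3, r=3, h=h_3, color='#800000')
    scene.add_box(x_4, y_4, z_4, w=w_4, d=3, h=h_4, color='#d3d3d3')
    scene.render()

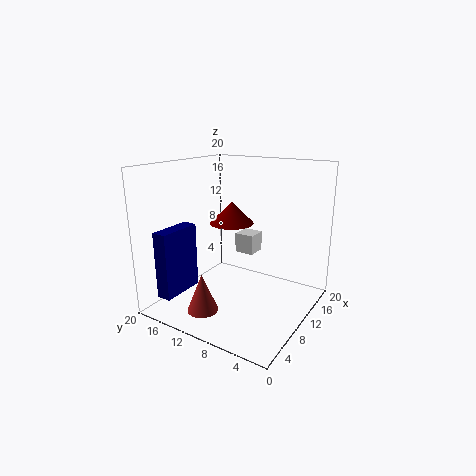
x_1 = 3, y_1 = 11, z_1 = 2, h_1 = 5, x_2 = 1, y_2 = 15, z_2 = 3, w_2 = 6, h_2 = 9, x_3 = 10, y_3 = 11, z_3 = 12, h_3 = 3, x_4 = 14, y_4 = 10, z_4 = 6, w_4 = 3, h_4 = 3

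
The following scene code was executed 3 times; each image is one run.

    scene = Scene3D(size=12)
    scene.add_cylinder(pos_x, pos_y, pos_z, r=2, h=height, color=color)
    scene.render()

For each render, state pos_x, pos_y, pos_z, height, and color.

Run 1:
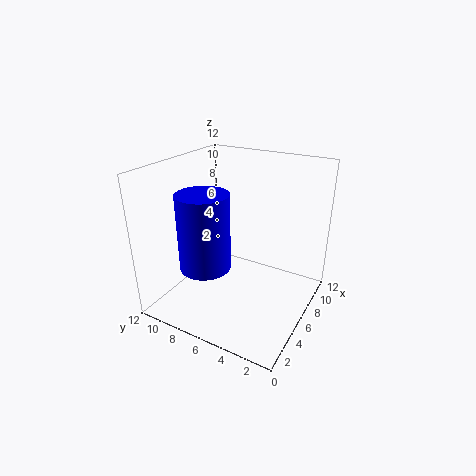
pos_x = 3; pos_y = 7.25; pos_z = 4.5; height = 6; color = 'blue'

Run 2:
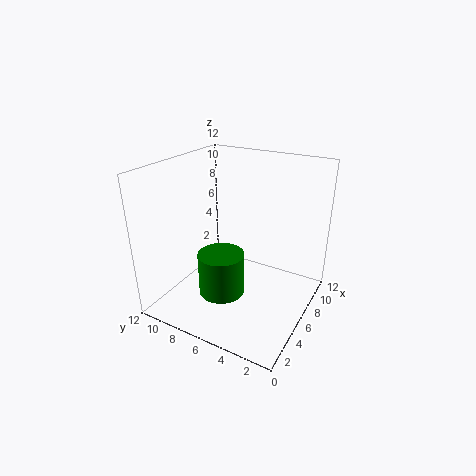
pos_x = 5.25; pos_y = 7.25; pos_z = 0.75; height = 3.75; color = 'green'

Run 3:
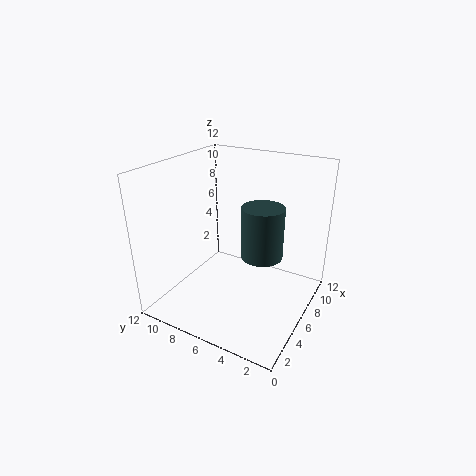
pos_x = 9.75; pos_y = 5.5; pos_z = 2.5; height = 5; color = 'darkslategray'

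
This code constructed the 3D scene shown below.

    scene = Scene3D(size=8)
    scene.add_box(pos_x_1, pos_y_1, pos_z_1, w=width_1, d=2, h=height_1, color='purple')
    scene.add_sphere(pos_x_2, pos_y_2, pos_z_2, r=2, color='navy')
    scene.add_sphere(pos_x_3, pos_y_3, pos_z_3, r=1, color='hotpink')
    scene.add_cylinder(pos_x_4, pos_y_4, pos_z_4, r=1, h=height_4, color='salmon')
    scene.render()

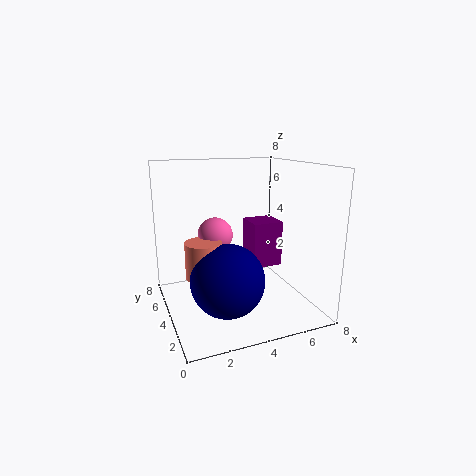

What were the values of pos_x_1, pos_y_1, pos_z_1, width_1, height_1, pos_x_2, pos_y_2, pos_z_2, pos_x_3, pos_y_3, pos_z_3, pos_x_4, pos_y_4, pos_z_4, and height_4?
pos_x_1 = 6; pos_y_1 = 6; pos_z_1 = 1; width_1 = 2; height_1 = 3; pos_x_2 = 3; pos_y_2 = 3; pos_z_2 = 2; pos_x_3 = 3; pos_y_3 = 5; pos_z_3 = 4; pos_x_4 = 2; pos_y_4 = 4; pos_z_4 = 2; height_4 = 2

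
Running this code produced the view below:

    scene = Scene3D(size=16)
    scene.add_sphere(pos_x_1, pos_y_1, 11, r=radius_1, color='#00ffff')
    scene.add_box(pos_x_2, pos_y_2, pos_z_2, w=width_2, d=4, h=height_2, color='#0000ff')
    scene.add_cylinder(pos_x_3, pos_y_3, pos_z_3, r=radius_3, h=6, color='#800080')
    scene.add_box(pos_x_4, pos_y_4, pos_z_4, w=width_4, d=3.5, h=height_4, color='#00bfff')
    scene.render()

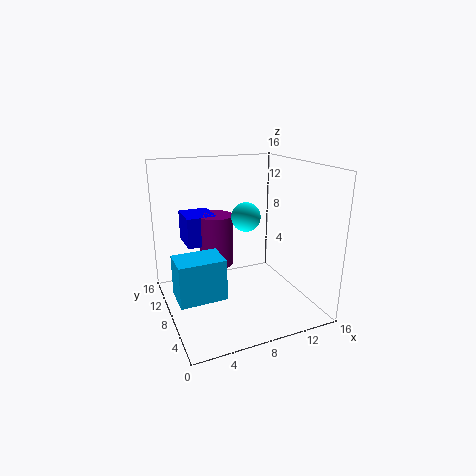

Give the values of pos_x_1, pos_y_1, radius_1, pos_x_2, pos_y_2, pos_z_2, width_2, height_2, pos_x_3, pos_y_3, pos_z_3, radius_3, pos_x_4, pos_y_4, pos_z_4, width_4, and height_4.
pos_x_1 = 8, pos_y_1 = 6, radius_1 = 1.5, pos_x_2 = 3, pos_y_2 = 10.5, pos_z_2 = 6.5, width_2 = 3.5, height_2 = 3.5, pos_x_3 = 6.5, pos_y_3 = 11, pos_z_3 = 4, radius_3 = 2, pos_x_4 = 0.5, pos_y_4 = 5, pos_z_4 = 2.5, width_4 = 5, height_4 = 4.5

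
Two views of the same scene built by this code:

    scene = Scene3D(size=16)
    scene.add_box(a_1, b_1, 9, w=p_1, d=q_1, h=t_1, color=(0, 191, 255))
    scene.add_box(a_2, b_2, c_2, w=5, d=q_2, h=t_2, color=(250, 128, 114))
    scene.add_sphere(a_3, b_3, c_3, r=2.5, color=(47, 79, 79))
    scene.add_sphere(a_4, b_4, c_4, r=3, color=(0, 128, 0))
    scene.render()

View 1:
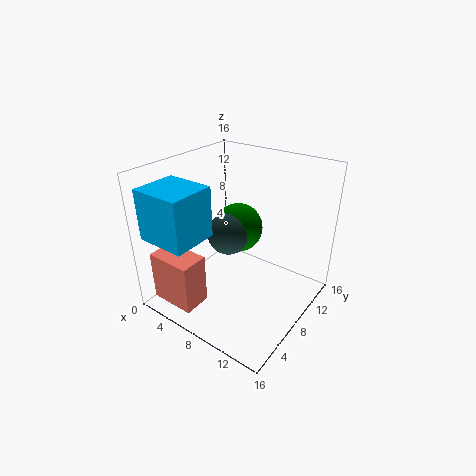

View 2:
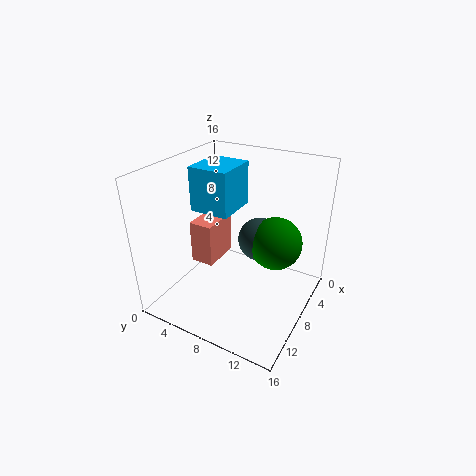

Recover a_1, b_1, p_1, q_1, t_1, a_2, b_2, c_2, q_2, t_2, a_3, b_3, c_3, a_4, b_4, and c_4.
a_1 = 1, b_1 = 0.5, p_1 = 5.5, q_1 = 5, t_1 = 5.5, a_2 = 2, b_2 = 0.5, c_2 = 2, q_2 = 3, t_2 = 5.5, a_3 = 5.5, b_3 = 9.5, c_3 = 7, a_4 = 5.5, b_4 = 11.5, c_4 = 7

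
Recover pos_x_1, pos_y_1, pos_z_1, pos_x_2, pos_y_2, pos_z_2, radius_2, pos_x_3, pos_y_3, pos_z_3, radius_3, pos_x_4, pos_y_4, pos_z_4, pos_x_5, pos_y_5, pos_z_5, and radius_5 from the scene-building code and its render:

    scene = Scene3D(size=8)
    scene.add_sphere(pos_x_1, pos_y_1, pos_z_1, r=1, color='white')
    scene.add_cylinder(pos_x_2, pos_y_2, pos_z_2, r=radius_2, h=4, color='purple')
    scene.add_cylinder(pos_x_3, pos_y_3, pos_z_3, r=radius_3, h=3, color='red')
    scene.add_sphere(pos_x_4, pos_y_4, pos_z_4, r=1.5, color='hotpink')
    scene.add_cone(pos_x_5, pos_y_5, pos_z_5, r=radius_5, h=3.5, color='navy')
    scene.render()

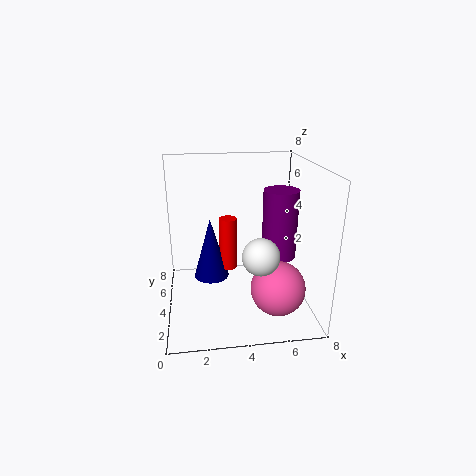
pos_x_1 = 5
pos_y_1 = 2.5
pos_z_1 = 3.5
pos_x_2 = 6.5
pos_y_2 = 4.5
pos_z_2 = 2.5
radius_2 = 1
pos_x_3 = 3.5
pos_y_3 = 4.5
pos_z_3 = 2
radius_3 = 0.5
pos_x_4 = 6
pos_y_4 = 2.5
pos_z_4 = 1.5
pos_x_5 = 2.5
pos_y_5 = 4.5
pos_z_5 = 1.5
radius_5 = 1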